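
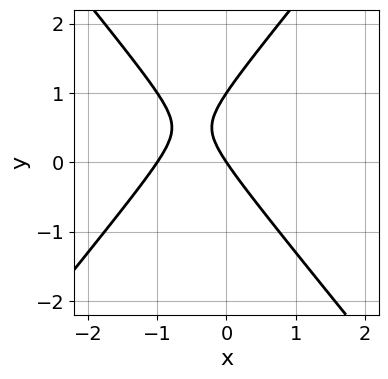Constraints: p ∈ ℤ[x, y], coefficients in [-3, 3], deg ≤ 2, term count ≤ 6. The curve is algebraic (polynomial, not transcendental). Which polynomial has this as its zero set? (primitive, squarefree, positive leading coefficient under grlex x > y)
First, degree: the shape is more complex than any degree-1 curve, so deg p = 2.
Next, from the visible intercepts: the y-axis gridline crossings are at y ∈ {0, 1}; among the integer gridlines, it crosses the x-axis at x ∈ {-1, 0}.
Finally, assembling these constraints gives the stated polynomial.

3*x^2 - 2*y^2 + 3*x + 2*y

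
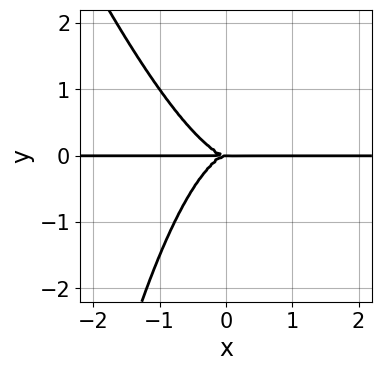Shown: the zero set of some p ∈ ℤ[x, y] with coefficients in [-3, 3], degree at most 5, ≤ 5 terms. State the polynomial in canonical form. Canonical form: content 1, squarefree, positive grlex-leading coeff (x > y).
3*x^3*y + x^2*y^2 + 2*y^3

(a) Degree: a generic line meets the curve in up to 4 points, so deg p = 4.
(b) Observable constraints: the visible x-axis segment lies entirely on the curve; it meets the y-axis at y = 0 (among the integer gridlines).
(c) Solving for integer coefficients yields p as stated.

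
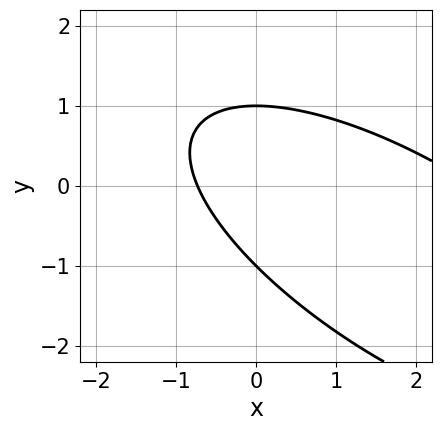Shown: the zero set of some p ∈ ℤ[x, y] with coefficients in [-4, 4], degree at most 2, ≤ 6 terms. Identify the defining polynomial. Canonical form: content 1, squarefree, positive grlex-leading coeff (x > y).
1. deg p = 2. The shape is more complex than any degree-1 curve.
2. Reading off the gridlines: among the integer gridlines, it crosses the y-axis at y ∈ {-1, 1}.
3. These observations pin down the coefficients.

x^2 + 2*x*y + 2*y^2 - 2*x - 2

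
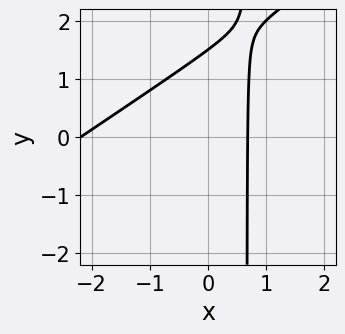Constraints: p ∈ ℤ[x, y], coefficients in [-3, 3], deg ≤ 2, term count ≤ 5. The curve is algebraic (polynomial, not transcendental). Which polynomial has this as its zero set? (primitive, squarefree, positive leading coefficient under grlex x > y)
(a) deg p = 2. A generic line meets the curve in up to 2 points.
(b) Solving for integer coefficients yields p as stated.

2*x^2 - 3*x*y + 3*x + 2*y - 3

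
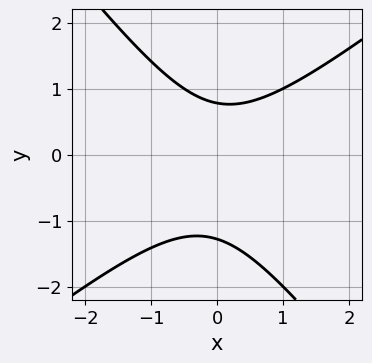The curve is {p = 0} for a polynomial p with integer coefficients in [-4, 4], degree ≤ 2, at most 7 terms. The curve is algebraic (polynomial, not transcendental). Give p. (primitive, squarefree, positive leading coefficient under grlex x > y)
(a) Degree: a generic line meets the curve in up to 2 points, so deg p = 2.
(b) Checking where it meets the axes: it misses every integer gridline on the x-axis.
(c) Assembling these constraints gives the stated polynomial.

2*x^2 - x*y - 2*y^2 - y + 2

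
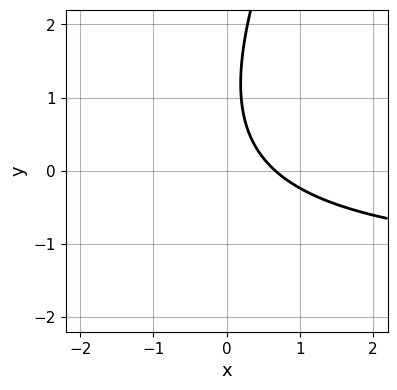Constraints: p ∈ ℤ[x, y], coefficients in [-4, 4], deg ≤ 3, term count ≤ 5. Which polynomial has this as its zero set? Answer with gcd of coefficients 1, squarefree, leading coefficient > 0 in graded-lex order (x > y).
(a) Degree: the shape is more complex than any degree-1 curve, so deg p = 2.
(b) From the visible intercepts: no y-intercept at any integer in the box.
(c) Assembling these constraints gives the stated polynomial.

2*x*y - y^2 + 3*x + 2*y - 2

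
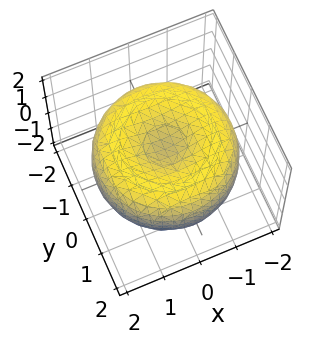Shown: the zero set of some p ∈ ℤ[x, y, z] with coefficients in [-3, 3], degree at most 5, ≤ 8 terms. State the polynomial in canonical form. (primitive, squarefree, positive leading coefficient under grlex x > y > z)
Degree: no degree-3 surface has this shape, so deg p = 4.
By symmetry, the z-axis is an axis of rotation, so x and y enter only as x² + y².
Observable constraints: a circular section at z = 1 has radius exactly 1.
Putting this together gives p.

x^4 + 2*x^2*y^2 + y^4 - 3*x^2 - 3*y^2 + 3*z^2 - 1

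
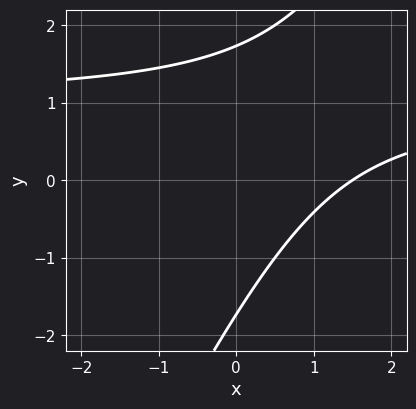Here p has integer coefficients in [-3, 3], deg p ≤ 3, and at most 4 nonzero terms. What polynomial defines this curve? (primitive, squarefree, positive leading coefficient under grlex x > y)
The degree is 2 — the shape is more complex than any degree-1 curve.
Matching integer coefficients to the picture gives p.

2*x*y - y^2 - 2*x + 3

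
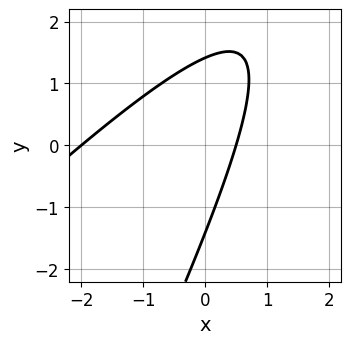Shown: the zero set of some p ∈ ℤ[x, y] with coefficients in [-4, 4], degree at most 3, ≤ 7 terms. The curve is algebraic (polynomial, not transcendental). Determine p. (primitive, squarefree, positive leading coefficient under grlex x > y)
(a) deg p = 2. No degree-1 curve has this shape.
(b) From the visible intercepts: it meets the x-axis at x = -2 (among the integer gridlines).
(c) Matching integer coefficients to the picture gives p.

2*x^2 - 3*x*y + y^2 + 3*x - 2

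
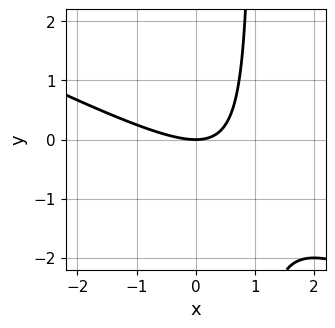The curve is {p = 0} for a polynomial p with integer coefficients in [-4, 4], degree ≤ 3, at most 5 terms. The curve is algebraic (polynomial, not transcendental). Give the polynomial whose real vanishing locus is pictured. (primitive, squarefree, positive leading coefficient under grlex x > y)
First, the degree is 2 — a generic line meets the curve in up to 2 points.
Next, against the integer gridlines: one x-axis crossing is at x = 0; one y-axis crossing is at y = 0.
Finally, the integer polynomial consistent with all of this is the stated p.

x^2 + 2*x*y - 2*y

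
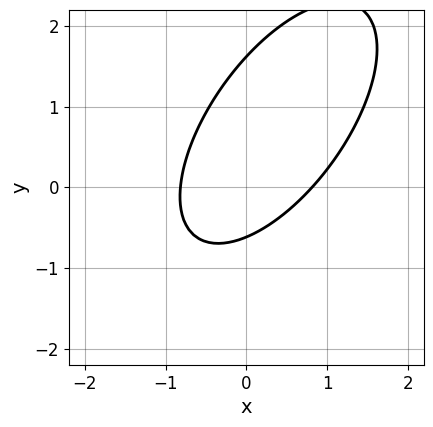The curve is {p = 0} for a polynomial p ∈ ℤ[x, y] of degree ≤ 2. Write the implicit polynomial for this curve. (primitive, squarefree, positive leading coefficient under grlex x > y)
Degree: the shape is more complex than any degree-1 curve, so deg p = 2.
Matching integer coefficients to the picture gives p.

3*x^2 - 3*x*y + 2*y^2 - 2*y - 2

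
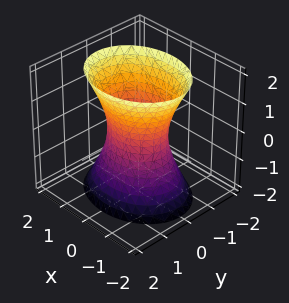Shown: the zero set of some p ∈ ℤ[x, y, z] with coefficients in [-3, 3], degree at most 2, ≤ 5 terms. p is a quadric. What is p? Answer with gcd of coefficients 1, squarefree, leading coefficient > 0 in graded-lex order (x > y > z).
2*x^2 + 3*y^2 - z^2 - 2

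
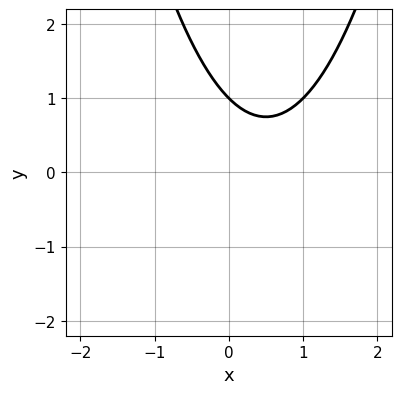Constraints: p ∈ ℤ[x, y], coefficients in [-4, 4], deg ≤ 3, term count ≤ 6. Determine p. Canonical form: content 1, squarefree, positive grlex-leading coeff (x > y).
First, the degree is 2 — the shape is more complex than any degree-1 curve.
Then, checking where it meets the axes: it crosses the y-axis at the gridline y = 1; it misses every integer gridline on the x-axis.
Finally, the integer polynomial consistent with all of this is the stated p.

x^2 - x - y + 1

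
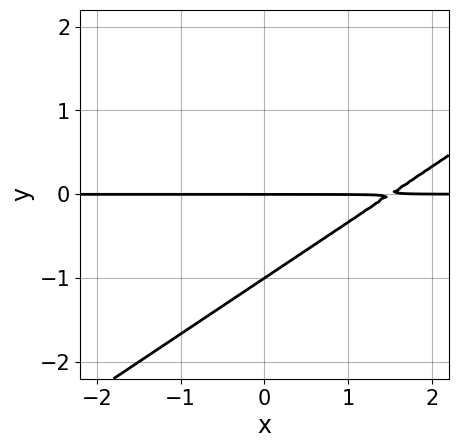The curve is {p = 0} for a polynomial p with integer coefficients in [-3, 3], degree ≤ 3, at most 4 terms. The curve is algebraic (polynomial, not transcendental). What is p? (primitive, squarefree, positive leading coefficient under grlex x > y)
2*x*y - 3*y^2 - 3*y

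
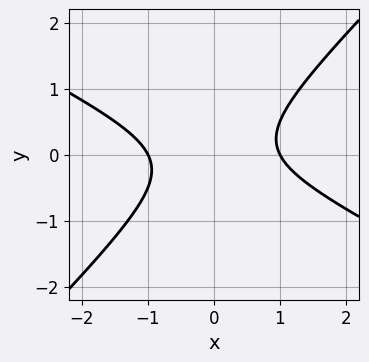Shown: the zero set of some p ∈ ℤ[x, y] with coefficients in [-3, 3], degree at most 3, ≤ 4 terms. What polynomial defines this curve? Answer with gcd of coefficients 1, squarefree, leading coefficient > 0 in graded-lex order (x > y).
x^2 + x*y - 2*y^2 - 1

deg p = 2. The shape is more complex than any degree-1 curve.
From the visible intercepts: among the integer gridlines, it crosses the x-axis at x ∈ {-1, 1}; the curve avoids every integer y-axis point in the box.
Fitting integer coefficients to these (and the overall shape) gives p.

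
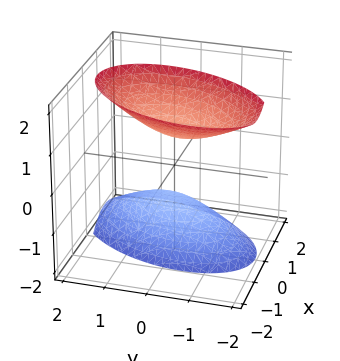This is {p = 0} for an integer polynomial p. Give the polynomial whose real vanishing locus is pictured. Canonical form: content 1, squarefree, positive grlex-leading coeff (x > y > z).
The picture has 2 separate pieces. They look like related sheets of one shape, so recover p as a whole.
deg p = 2. A generic line meets the surface in up to 2 points.
Against the integer gridlines: it misses every integer gridline on the x-axis; it misses every integer gridline on the y-axis; among the integer gridlines, it crosses the z-axis at z ∈ {-1, 1}.
Solving for integer coefficients yields p as stated.

2*x^2 - x*y + x*z + y^2 - z^2 + 1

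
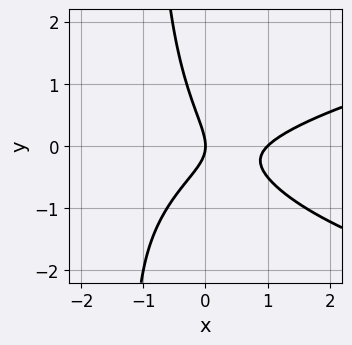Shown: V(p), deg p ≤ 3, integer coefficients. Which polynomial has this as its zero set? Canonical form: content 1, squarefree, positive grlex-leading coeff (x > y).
First, degree: the shape is more complex than any degree-2 curve, so deg p = 3.
Next, against the integer gridlines: one y-axis crossing is at y = 0; among the integer gridlines, it crosses the x-axis at x ∈ {0, 1}.
Finally, assembling these constraints gives the stated polynomial.

x*y^2 - x^2 + x*y + y^2 + x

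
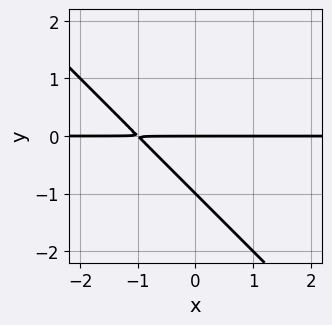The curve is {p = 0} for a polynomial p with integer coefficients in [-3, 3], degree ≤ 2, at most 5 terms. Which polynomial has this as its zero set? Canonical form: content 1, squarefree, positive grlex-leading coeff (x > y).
x*y + y^2 + y

1. Degree: the shape is more complex than any degree-1 curve, so deg p = 2.
2. Observable constraints: every point of the x-axis in the box is on the curve; among the integer gridlines, it crosses the y-axis at y ∈ {-1, 0}.
3. Fitting integer coefficients to these (and the overall shape) gives p.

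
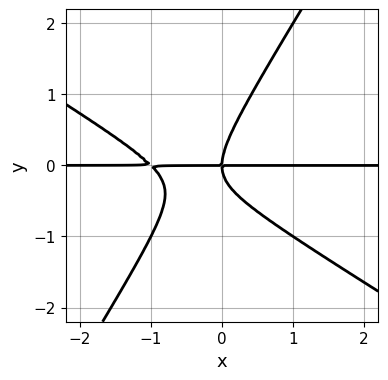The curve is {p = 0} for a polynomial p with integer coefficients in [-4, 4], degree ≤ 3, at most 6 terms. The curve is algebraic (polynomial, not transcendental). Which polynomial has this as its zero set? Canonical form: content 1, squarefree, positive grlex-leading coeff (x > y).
1. Degree: no degree-2 curve has this shape, so deg p = 3.
2. Observable constraints: it meets the y-axis at y = 0 (among the integer gridlines); the visible x-axis segment lies entirely on the curve.
3. Together with the visible shape, these determine p as stated.

x^2*y + x*y^2 - y^3 + x*y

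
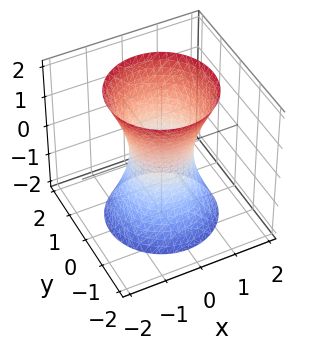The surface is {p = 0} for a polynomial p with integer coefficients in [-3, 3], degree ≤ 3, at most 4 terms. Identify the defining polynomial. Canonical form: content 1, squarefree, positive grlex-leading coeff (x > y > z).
deg p = 2. A generic line meets the surface in up to 2 points.
Symmetry: the z-axis is an axis of rotation, so x and y enter only as x² + y².
From the visible intercepts: the surface avoids every integer z-axis point in the box; a circular section at z = 0 has radius between 0 and 1.
Matching integer coefficients to the picture gives p.

3*x^2 + 3*y^2 - z^2 - 2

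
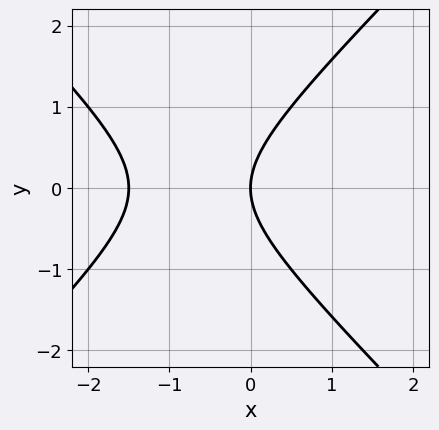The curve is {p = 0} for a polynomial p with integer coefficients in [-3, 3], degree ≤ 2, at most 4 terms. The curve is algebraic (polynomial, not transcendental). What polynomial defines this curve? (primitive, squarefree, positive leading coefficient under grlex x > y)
2*x^2 - 2*y^2 + 3*x

(a) The degree is 2 — the shape is more complex than any degree-1 curve.
(b) Symmetries: mirror symmetry y ↦ −y ⇒ only even powers of y.
(c) From the axis intercepts and sections: it meets the y-axis at y = 0 (among the integer gridlines); it crosses the x-axis at the gridline x = 0.
(d) Matching integer coefficients to the picture gives p.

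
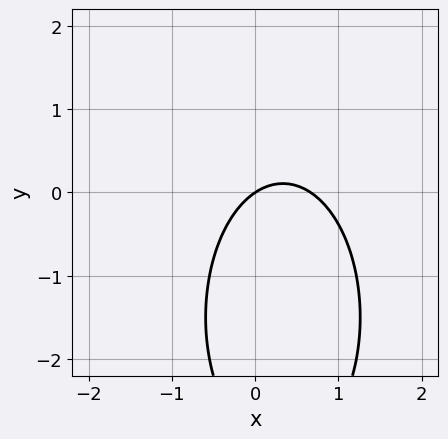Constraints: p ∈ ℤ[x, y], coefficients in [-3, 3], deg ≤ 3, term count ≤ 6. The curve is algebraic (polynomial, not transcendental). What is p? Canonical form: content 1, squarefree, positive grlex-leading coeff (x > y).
(a) Degree: no degree-1 curve has this shape, so deg p = 2.
(b) From the axis intercepts and sections: one x-axis crossing is at x = 0; it meets the y-axis at y = 0 (among the integer gridlines).
(c) Fitting integer coefficients to these (and the overall shape) gives p.

3*x^2 + y^2 - 2*x + 3*y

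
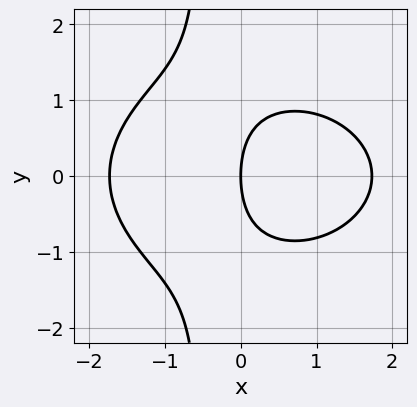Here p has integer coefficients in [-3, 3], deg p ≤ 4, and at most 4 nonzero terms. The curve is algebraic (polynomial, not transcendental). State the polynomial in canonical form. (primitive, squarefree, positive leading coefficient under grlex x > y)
First, deg p = 3. A generic line meets the curve in up to 3 points.
Then, symmetries: it's symmetric under y → −y, forcing even powers of y.
Next, observable constraints: it crosses the x-axis at the gridline x = 0; it crosses the y-axis at the gridline y = 0.
Finally, these observations pin down the coefficients.

x^3 + 2*x*y^2 + y^2 - 3*x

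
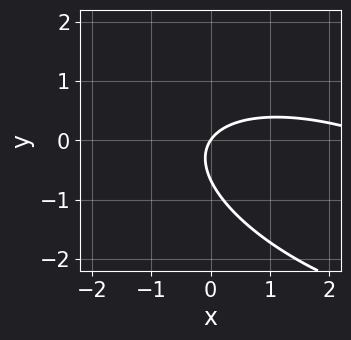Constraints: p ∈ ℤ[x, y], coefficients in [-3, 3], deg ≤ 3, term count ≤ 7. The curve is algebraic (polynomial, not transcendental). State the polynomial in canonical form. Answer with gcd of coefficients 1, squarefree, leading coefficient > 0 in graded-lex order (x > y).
x^2 + 2*x*y + 3*y^2 - 3*x + 2*y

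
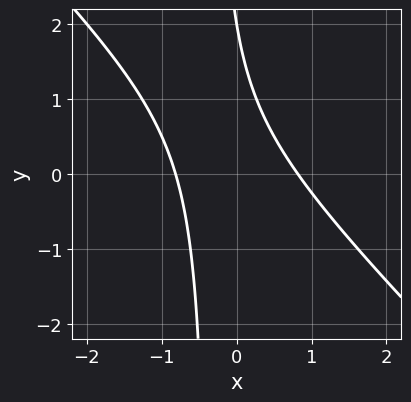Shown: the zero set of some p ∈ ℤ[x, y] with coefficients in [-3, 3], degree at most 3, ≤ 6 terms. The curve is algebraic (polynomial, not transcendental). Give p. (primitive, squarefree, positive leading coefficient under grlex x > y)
1. Degree: no degree-1 curve has this shape, so deg p = 2.
2. Against the integer gridlines: one y-axis crossing is at y = 2.
3. Fitting integer coefficients to these (and the overall shape) gives p.

3*x^2 + 3*x*y + y - 2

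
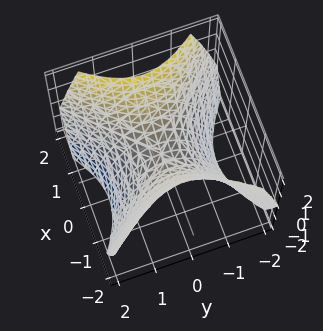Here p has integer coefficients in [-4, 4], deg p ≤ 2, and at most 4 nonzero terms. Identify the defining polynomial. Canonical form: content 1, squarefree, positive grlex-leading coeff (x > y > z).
x^2 - y^2 - z

First, degree: a saddle surface; a quadric, so deg p = 2.
Next, symmetries: the y ↦ −y reflection is a symmetry, so y appears only in even powers; it's symmetric under x → −x, forcing even powers of x.
Next, against the integer gridlines: it crosses the z-axis at the gridline z = 0; it meets the x-axis at x = 0 (among the integer gridlines); one y-axis crossing is at y = 0.
Finally, putting this together gives p.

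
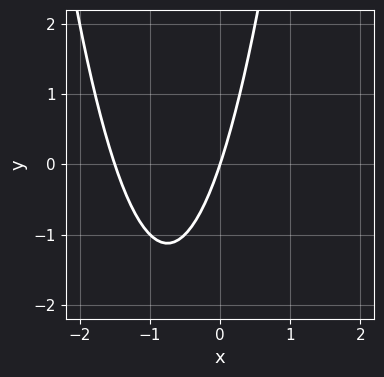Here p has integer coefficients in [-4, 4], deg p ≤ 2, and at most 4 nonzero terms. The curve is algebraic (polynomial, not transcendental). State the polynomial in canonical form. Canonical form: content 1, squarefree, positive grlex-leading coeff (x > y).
deg p = 2.
Reading off the gridlines: it meets the y-axis at y = 0 (among the integer gridlines); it crosses the x-axis at the gridline x = 0.
Solving for integer coefficients yields p as stated.

2*x^2 + 3*x - y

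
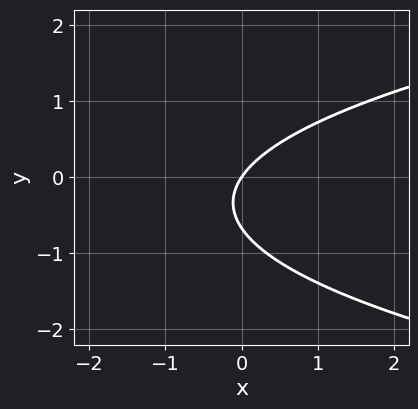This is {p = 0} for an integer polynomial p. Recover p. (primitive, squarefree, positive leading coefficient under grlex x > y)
deg p = 2. A generic line meets the curve in up to 2 points.
Reading off the gridlines: it crosses the x-axis at the gridline x = 0; one y-axis crossing is at y = 0.
Assembling these constraints gives the stated polynomial.

3*y^2 - 3*x + 2*y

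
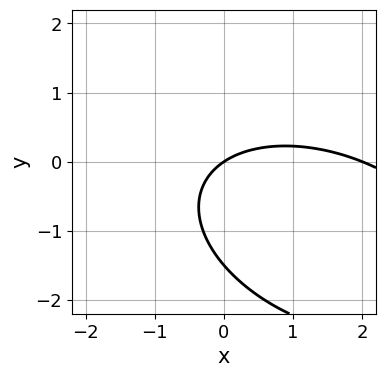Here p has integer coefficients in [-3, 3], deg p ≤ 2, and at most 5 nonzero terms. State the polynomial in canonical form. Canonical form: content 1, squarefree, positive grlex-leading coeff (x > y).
x^2 + x*y + 2*y^2 - 2*x + 3*y

Degree: no degree-1 curve has this shape, so deg p = 2.
Against the integer gridlines: it meets the y-axis at y = 0 (among the integer gridlines); the x-axis gridline crossings are at x ∈ {0, 2}.
These observations pin down the coefficients.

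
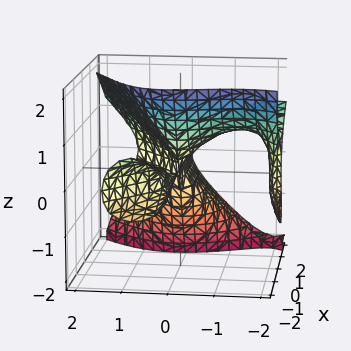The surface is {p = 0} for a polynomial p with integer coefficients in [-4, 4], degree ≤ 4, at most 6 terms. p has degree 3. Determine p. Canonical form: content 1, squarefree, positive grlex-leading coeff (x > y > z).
(a) There are 2 components. Treating them together as one polynomial.
(b) Degree: the shape is more complex than any degree-2 surface, so deg p = 3.
(c) Observable constraints: the y-axis gridline crossings are at y ∈ {-2, 0}; it crosses the z-axis at the gridline z = 0.
(d) Putting this together gives p. Check: (2, 0, 0) on the x-axis lies on the surface, and p(2, 0, 0) = 0. ✓

x^2*y + 2*x*z^2 - y^3 + z^3 - 2*y^2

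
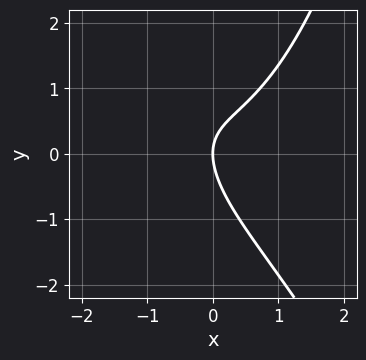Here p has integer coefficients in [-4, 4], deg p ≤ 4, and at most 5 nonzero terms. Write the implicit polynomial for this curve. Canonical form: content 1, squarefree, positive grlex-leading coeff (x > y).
2*x^3 + x^2*y - 2*x*y - 2*y^2 + 3*x

(a) deg p = 3. No degree-2 curve has this shape.
(b) Observable constraints: it crosses the y-axis at the gridline y = 0; it crosses the x-axis at the gridline x = 0.
(c) Together with the visible shape, these determine p as stated.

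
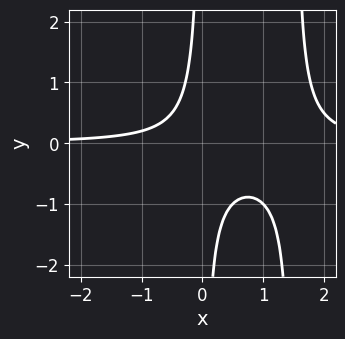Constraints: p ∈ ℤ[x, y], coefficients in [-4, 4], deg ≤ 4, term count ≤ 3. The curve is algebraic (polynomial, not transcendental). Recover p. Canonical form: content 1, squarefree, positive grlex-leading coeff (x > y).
2*x^2*y - 3*x*y - 1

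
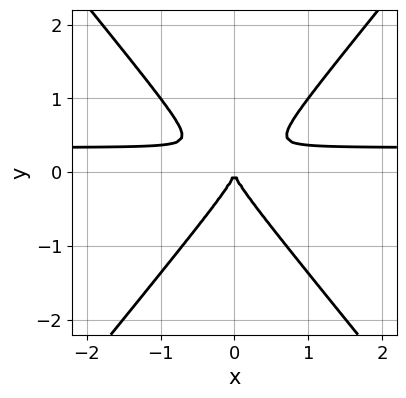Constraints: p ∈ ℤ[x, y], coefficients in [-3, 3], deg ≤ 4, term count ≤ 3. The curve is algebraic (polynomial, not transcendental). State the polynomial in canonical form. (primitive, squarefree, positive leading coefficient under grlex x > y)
3*x^2*y - 2*y^3 - x^2

First, deg p = 3. A generic line meets the curve in up to 3 points.
Then, symmetries: mirror symmetry x ↦ −x ⇒ only even powers of x.
Then, from the visible intercepts: one y-axis crossing is at y = 0; it crosses the x-axis at the gridline x = 0.
Finally, fitting integer coefficients to these (and the overall shape) gives p.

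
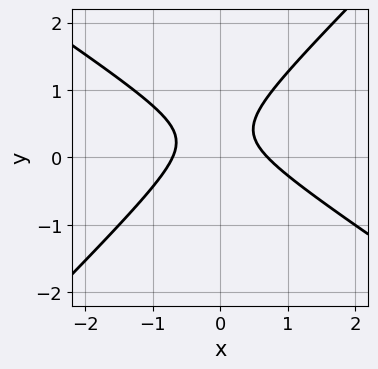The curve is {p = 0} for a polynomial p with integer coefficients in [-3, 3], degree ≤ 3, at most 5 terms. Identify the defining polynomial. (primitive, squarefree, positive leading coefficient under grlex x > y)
(a) deg p = 2. A generic line meets the curve in up to 2 points.
(b) Checking where it meets the axes: the curve avoids every integer y-axis point in the box.
(c) Fitting integer coefficients to these (and the overall shape) gives p.

2*x^2 + x*y - 3*y^2 + 2*y - 1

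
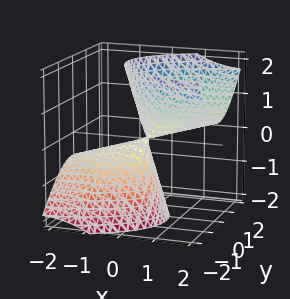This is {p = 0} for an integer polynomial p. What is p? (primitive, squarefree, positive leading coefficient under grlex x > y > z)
First, degree: no degree-1 surface has this shape, so deg p = 2.
Then, against the integer gridlines: it crosses the y-axis at the gridline y = 0; it crosses the x-axis at the gridline x = 0; it meets the z-axis at z = 0 (among the integer gridlines).
Finally, solving for integer coefficients yields p as stated.

x^2 - 3*x*z + 3*y^2 - y*z - z^2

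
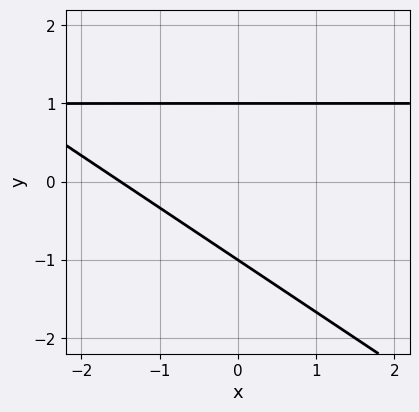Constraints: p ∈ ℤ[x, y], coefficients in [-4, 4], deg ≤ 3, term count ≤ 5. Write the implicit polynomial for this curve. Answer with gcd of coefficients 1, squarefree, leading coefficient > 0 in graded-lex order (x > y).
First, deg p = 2. No degree-1 curve has this shape.
Then, from the axis intercepts and sections: among the integer gridlines, it crosses the y-axis at y ∈ {-1, 1}.
Finally, solving for integer coefficients yields p as stated.

2*x*y + 3*y^2 - 2*x - 3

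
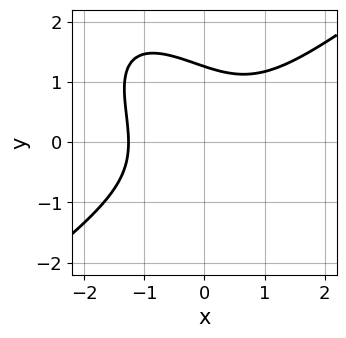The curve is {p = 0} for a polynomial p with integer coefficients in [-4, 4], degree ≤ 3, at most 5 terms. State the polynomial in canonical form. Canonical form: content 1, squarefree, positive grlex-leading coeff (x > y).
x^3 - x*y^2 - y^3 + 2

Degree: the shape is more complex than any degree-2 curve, so deg p = 3.
Matching integer coefficients to the picture gives p.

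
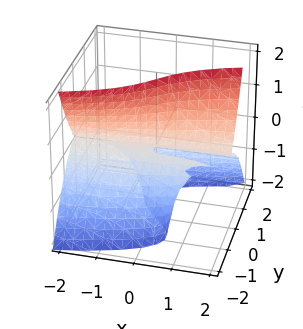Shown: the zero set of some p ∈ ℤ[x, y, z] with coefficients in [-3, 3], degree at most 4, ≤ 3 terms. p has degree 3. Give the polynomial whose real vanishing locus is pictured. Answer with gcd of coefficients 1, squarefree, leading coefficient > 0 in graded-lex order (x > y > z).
(a) Degree: a generic line meets the surface in up to 3 points, so deg p = 3.
(b) Checking where it meets the axes: the visible x-axis segment lies entirely on the surface; it meets the y-axis at y = 0 (among the integer gridlines); the visible z-axis segment lies entirely on the surface.
(c) Together with the visible shape, these determine p as stated.

x*z^2 - 2*y^3 - 2*y*z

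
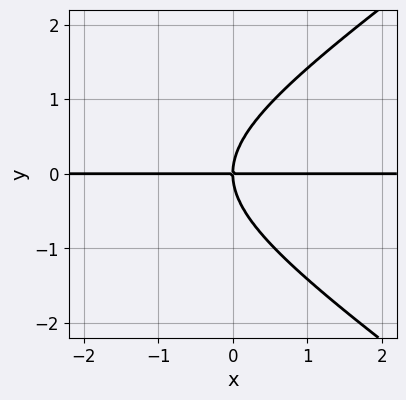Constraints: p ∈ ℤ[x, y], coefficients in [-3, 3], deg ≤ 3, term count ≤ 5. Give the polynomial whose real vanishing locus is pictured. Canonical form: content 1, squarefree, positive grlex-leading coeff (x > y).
x^2*y - 2*y^3 + 3*x*y

First, degree: no degree-2 curve has this shape, so deg p = 3.
Then, reading off the gridlines: one y-axis crossing is at y = 0; the visible x-axis segment lies entirely on the curve.
Finally, putting this together gives p.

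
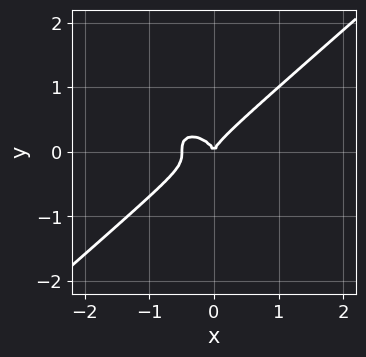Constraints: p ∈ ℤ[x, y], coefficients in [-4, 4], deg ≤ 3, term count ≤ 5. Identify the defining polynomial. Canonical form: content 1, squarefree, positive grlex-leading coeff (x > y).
2*x^3 - 3*y^3 + x^2

First, deg p = 3. No degree-2 curve has this shape.
Then, against the integer gridlines: it meets the y-axis at y = 0 (among the integer gridlines); one x-axis crossing is at x = 0.
Finally, these observations pin down the coefficients.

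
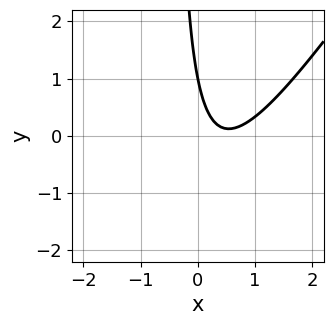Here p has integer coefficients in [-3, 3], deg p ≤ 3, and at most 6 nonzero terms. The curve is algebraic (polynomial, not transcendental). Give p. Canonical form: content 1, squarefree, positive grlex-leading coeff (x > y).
3*x^2 - 2*x*y - 3*x - y + 1

(a) The degree is 2 — a generic line meets the curve in up to 2 points.
(b) From the visible intercepts: it crosses the y-axis at the gridline y = 1; no x-intercept at any integer in the box.
(c) The integer polynomial consistent with all of this is the stated p.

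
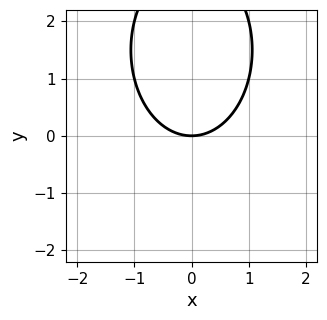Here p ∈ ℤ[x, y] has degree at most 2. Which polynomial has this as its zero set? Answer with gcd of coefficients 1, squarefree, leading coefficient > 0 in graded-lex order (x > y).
2*x^2 + y^2 - 3*y

The degree is 2 — no degree-1 curve has this shape.
Symmetries: the x ↦ −x reflection is a symmetry, so x appears only in even powers.
Observable constraints: it crosses the x-axis at the gridline x = 0; it meets the y-axis at y = 0 (among the integer gridlines).
Together with the visible shape, these determine p as stated.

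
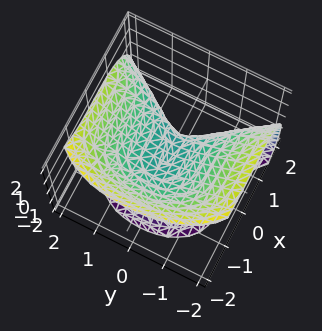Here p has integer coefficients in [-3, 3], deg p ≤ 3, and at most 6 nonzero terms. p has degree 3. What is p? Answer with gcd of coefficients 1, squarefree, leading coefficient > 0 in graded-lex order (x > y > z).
The degree is 3 — the shape is more complex than any degree-2 surface.
Reading off the gridlines: one y-axis crossing is at y = 0; among the integer gridlines, it crosses the z-axis at z ∈ {-1, 0}; one x-axis crossing is at x = 0.
Together with the visible shape, these determine p as stated.

2*x^3 - 3*y^2 + 3*z^2 + 3*z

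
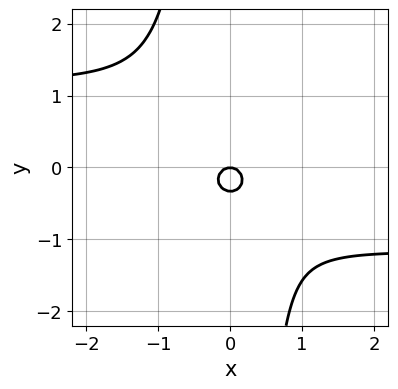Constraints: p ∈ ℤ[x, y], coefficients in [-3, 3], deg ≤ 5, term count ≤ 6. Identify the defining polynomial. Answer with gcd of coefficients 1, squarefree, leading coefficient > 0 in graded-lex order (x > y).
The degree is 4 — the shape is more complex than any degree-3 curve.
Observable constraints: one x-axis crossing is at x = 0; one y-axis crossing is at y = 0.
Putting this together gives p.

2*x^2*y^2 - x*y^3 - 3*x^2 - 3*y^2 - y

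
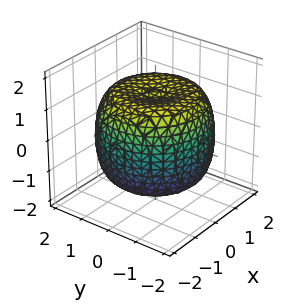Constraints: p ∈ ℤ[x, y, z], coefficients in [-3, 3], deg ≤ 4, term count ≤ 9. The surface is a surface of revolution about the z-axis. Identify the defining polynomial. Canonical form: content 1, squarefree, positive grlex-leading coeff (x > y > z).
1. Degree: a generic line meets the surface in up to 4 points, so deg p = 4.
2. Symmetries: every cross-section ⟂ z is a circle, so x, y appear only via x² + y².
3. From the visible intercepts: a circular section at z = 1 has radius between 1 and 2.
4. Together with the visible shape, these determine p as stated.

x^4 + 2*x^2*y^2 + y^4 - 2*x^2 - 2*y^2 + 2*z^2 - 3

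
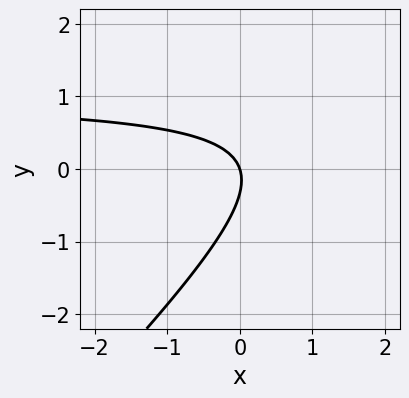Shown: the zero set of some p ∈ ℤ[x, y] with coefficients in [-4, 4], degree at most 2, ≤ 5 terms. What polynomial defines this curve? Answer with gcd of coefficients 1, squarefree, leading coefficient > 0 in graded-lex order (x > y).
Degree: the shape is more complex than any degree-1 curve, so deg p = 2.
Against the integer gridlines: it meets the x-axis at x = 0 (among the integer gridlines); it crosses the y-axis at the gridline y = 0.
These observations pin down the coefficients.

3*x*y - 3*y^2 - 3*x - y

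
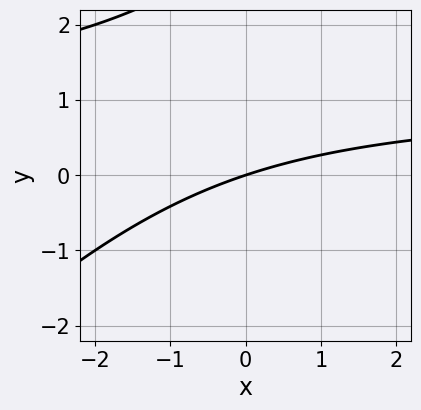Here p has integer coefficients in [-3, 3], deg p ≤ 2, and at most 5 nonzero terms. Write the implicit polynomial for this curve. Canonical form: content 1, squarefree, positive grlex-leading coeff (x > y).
(a) The degree is 2 — no degree-1 curve has this shape.
(b) From the axis intercepts and sections: it crosses the x-axis at the gridline x = 0; it crosses the y-axis at the gridline y = 0.
(c) Putting this together gives p.

x*y - y^2 - x + 3*y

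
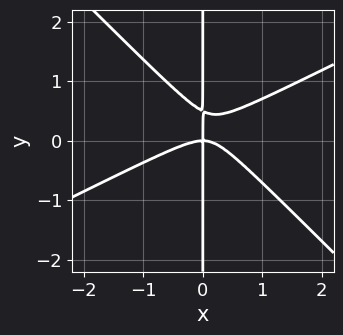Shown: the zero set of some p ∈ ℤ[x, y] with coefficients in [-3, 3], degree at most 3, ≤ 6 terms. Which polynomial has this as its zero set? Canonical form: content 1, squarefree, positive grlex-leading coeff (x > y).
x^3 - x^2*y - 2*x*y^2 + x*y

1. The degree is 3 — a generic line meets the curve in up to 3 points.
2. Reading off the gridlines: the visible y-axis segment lies entirely on the curve; it crosses the x-axis at the gridline x = 0.
3. Fitting integer coefficients to these (and the overall shape) gives p.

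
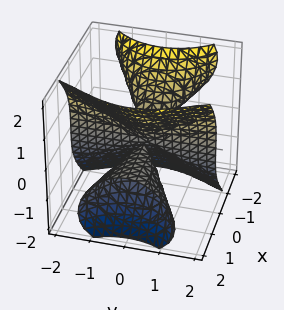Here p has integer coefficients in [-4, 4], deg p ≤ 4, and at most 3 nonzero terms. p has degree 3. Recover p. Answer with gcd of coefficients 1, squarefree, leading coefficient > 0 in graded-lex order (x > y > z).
3*x^2*z + 3*x*y^2 - 2*z^3

The picture has 2 separate pieces. They look like related sheets of one shape, so recover p as a whole.
The degree is 3 — a generic line meets the surface in up to 3 points.
Against the integer gridlines: one z-axis crossing is at z = 0; every point of the y-axis in the box is on the surface; every point of the x-axis in the box is on the surface.
These observations pin down the coefficients.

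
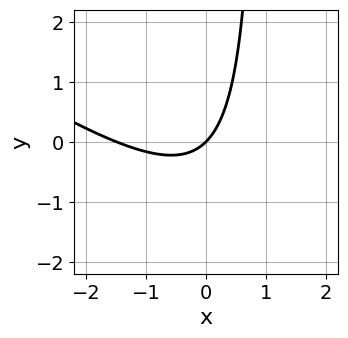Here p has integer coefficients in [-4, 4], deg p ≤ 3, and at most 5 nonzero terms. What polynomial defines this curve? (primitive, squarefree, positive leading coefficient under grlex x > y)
2*x^2 + 3*x*y + 3*x - 3*y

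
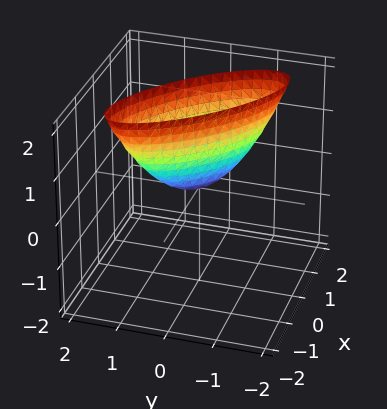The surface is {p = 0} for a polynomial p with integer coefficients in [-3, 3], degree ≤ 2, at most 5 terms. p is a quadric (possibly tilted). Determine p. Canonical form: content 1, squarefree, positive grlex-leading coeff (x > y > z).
2*x^2 + 3*x*y + 2*y^2 - z

The degree is 2 — a generic line meets the surface in up to 2 points.
From the axis intercepts and sections: one x-axis crossing is at x = 0; it meets the z-axis at z = 0 (among the integer gridlines).
Fitting integer coefficients to these (and the overall shape) gives p.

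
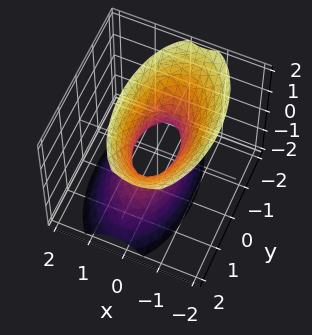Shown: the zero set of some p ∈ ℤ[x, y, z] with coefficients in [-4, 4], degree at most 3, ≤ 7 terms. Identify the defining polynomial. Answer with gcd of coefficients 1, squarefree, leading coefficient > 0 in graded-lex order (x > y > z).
3*x^2 + x*z + y^2 - z^2 - 1

The degree is 2 — a generic line meets the surface in up to 2 points.
Reading off the gridlines: it misses every integer gridline on the z-axis; among the integer gridlines, it crosses the y-axis at y ∈ {-1, 1}.
Putting this together gives p.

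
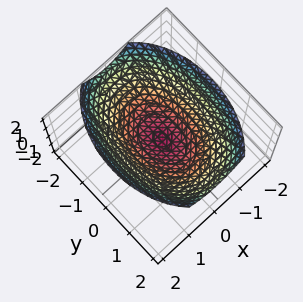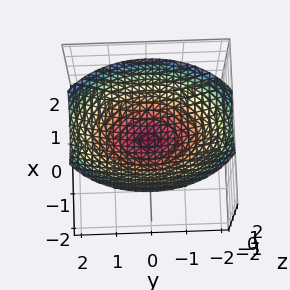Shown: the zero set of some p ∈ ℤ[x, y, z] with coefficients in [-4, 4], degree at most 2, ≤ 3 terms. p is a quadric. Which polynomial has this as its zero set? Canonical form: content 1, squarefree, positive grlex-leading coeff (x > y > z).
2*x^2 + y^2 - 3*z

(a) Degree: a single bowl opening along one axis; a quadric, so deg p = 2.
(b) Symmetries: mirror symmetry y ↦ −y ⇒ only even powers of y; mirror symmetry x ↦ −x ⇒ only even powers of x.
(c) Against the integer gridlines: it crosses the y-axis at the gridline y = 0; one x-axis crossing is at x = 0.
(d) Fitting integer coefficients to these (and the overall shape) gives p.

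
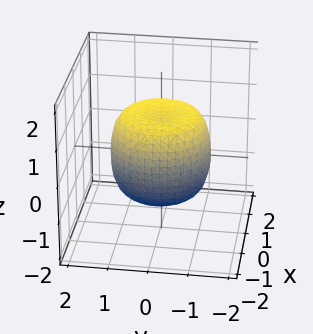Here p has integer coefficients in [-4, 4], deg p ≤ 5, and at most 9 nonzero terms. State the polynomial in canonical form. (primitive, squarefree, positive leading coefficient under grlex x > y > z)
x^4 + 2*x^2*y^2 + y^4 - x^2 - y^2 + z^2 - 1

First, deg p = 4.
Then, symmetries: rotational symmetry about the z-axis ⇒ p depends on x, y only through x² + y².
Then, from the visible intercepts: among the integer gridlines, it crosses the z-axis at z ∈ {-1, 1}; a circular section at z = 1 has radius exactly 1.
Finally, putting this together gives p.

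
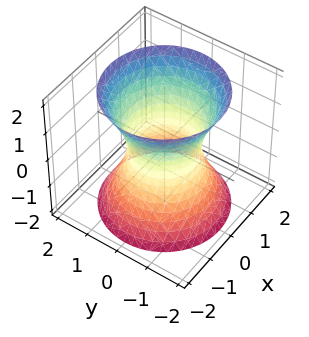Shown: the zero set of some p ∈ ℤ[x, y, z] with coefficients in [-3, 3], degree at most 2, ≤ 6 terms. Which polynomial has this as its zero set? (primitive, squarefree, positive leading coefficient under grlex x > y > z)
First, deg p = 2. No degree-1 surface has this shape.
Then, symmetry: every cross-section ⟂ z is a circle, so x, y appear only via x² + y².
Next, from the visible intercepts: the y-axis gridline crossings are at y ∈ {-1, 1}; among the integer gridlines, it crosses the x-axis at x ∈ {-1, 1}.
Finally, solving for integer coefficients yields p as stated.

2*x^2 + 2*y^2 - z^2 - 2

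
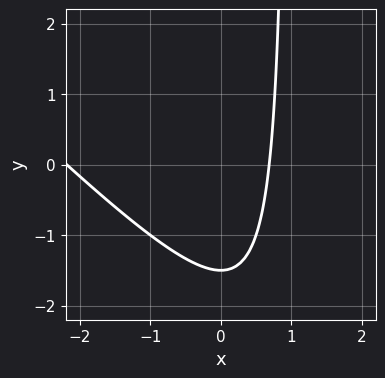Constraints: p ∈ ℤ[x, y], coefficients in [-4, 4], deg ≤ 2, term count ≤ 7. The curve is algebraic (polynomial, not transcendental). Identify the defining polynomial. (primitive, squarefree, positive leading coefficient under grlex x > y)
2*x^2 + 2*x*y + 3*x - 2*y - 3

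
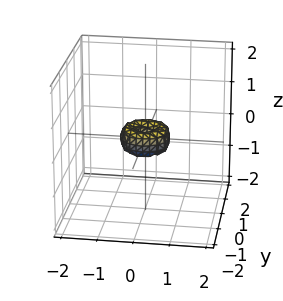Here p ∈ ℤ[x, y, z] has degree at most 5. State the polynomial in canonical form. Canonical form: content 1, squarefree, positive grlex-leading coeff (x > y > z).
2*x^4 + 4*x^2*y^2 + 2*y^4 - x^2 - y^2 + z^2

First, degree: the shape is more complex than any degree-3 surface, so deg p = 4.
Then, symmetries: the surface is invariant under rotation about z: p = q(x² + y², z).
Then, from the axis intercepts and sections: one x-axis crossing is at x = 0; a circular section at z = 0 has radius between 0 and 1; it meets the z-axis at z = 0 (among the integer gridlines); one y-axis crossing is at y = 0.
Finally, matching integer coefficients to the picture gives p.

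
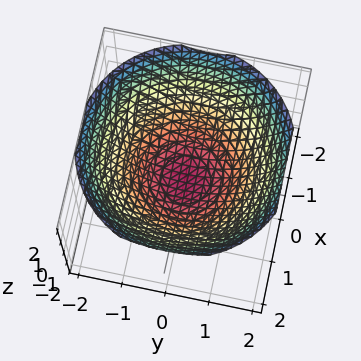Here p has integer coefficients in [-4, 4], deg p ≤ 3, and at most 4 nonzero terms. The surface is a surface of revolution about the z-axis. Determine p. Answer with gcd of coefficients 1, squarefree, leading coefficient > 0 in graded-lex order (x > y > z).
x^2 + y^2 - 2*z - 1

1. Degree: no degree-1 surface has this shape, so deg p = 2.
2. Symmetries: every cross-section ⟂ z is a circle, so x, y appear only via x² + y².
3. Checking where it meets the axes: among the integer gridlines, it crosses the y-axis at y ∈ {-1, 1}; the x-axis gridline crossings are at x ∈ {-1, 1}; a circular section at z = 1 has radius between 1 and 2.
4. Putting this together gives p.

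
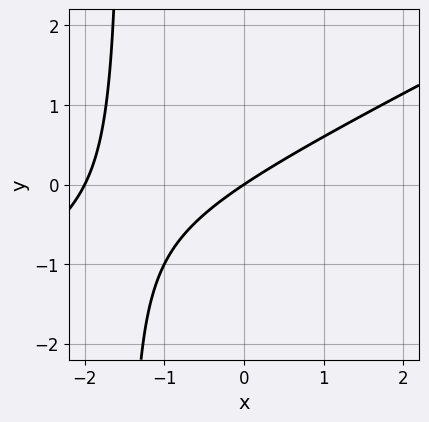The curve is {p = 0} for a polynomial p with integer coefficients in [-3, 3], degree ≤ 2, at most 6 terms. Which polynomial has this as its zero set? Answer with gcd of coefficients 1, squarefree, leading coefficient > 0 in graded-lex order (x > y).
First, deg p = 2.
Then, observable constraints: it meets the y-axis at y = 0 (among the integer gridlines); among the integer gridlines, it crosses the x-axis at x ∈ {-2, 0}.
Finally, the integer polynomial consistent with all of this is the stated p.

x^2 - 2*x*y + 2*x - 3*y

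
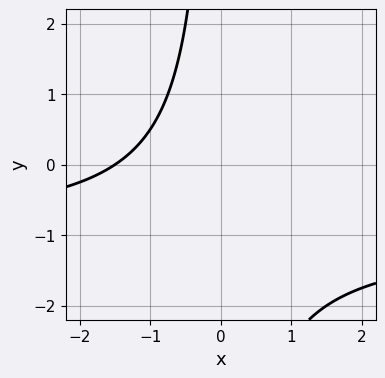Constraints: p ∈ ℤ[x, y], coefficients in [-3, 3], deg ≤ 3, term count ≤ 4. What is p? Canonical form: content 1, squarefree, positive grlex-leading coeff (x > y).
First, deg p = 2. The shape is more complex than any degree-1 curve.
Then, from the axis intercepts and sections: no y-intercept at any integer in the box.
Finally, solving for integer coefficients yields p as stated.

2*x*y + 2*x + 3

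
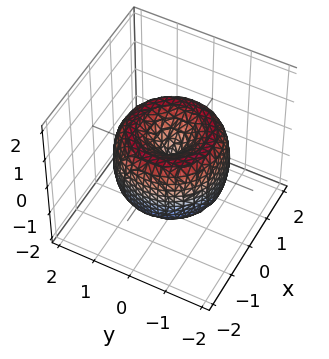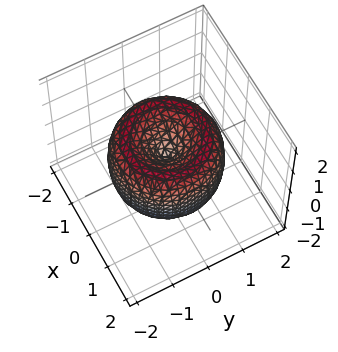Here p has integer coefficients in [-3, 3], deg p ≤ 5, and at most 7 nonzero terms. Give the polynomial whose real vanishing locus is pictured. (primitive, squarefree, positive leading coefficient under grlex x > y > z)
x^4 + 2*x^2*y^2 + y^4 - 2*x^2 - 2*y^2 + z^2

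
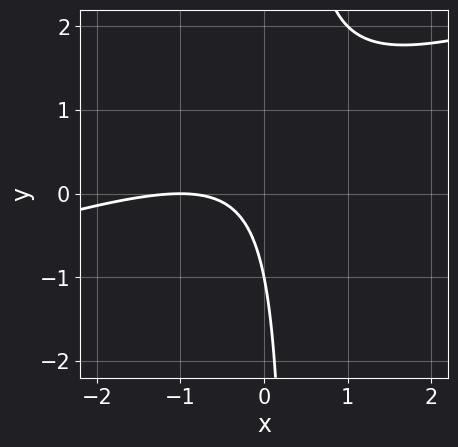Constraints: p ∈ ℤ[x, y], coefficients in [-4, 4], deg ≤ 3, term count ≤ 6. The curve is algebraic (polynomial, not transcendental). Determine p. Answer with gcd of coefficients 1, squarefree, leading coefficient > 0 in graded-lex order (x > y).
1. The degree is 2 — no degree-1 curve has this shape.
2. Reading off the gridlines: one y-axis crossing is at y = -1; it crosses the x-axis at the gridline x = -1.
3. Together with the visible shape, these determine p as stated.

x^2 - 3*x*y + 2*x + y + 1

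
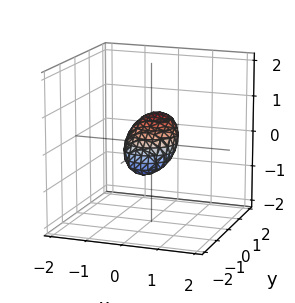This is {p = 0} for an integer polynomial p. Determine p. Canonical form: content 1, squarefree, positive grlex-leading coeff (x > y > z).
2*x^2 + 2*y^2 - 3*y*z + 3*z^2 - 1

First, degree: a generic line meets the surface in up to 2 points, so deg p = 2.
Finally, putting this together gives p.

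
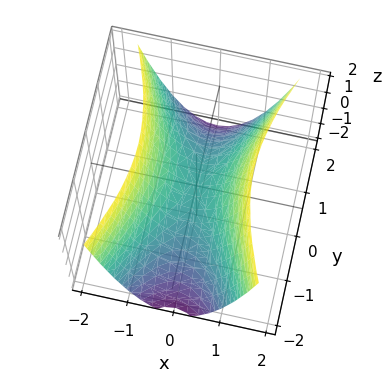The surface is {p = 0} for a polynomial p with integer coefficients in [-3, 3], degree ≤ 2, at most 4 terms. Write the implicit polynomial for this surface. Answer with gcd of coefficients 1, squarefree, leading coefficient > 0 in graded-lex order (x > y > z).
3*x^2 - y^2 - 2*z

The degree is 2 — a saddle surface; a quadric.
Symmetries: it's symmetric under x → −x, forcing even powers of x; it's symmetric under y → −y, forcing even powers of y.
Reading off the gridlines: one z-axis crossing is at z = 0; it meets the x-axis at x = 0 (among the integer gridlines); it meets the y-axis at y = 0 (among the integer gridlines).
Assembling these constraints gives the stated polynomial.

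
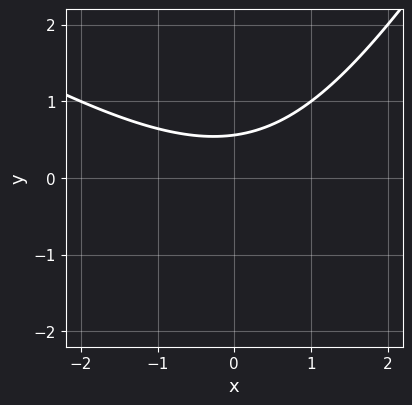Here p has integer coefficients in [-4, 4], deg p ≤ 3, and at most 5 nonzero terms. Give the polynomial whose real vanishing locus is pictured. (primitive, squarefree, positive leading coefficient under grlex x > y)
x^2 + x*y - y^2 - 3*y + 2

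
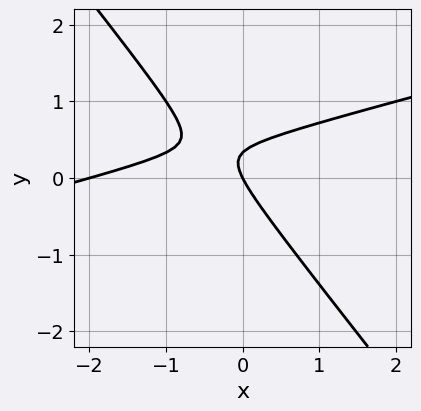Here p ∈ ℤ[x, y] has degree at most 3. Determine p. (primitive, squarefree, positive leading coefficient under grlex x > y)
x^2 - 3*x*y - 3*y^2 + 2*x + y

The degree is 2 — the shape is more complex than any degree-1 curve.
Observable constraints: the x-axis gridline crossings are at x ∈ {-2, 0}; one y-axis crossing is at y = 0.
Fitting integer coefficients to these (and the overall shape) gives p.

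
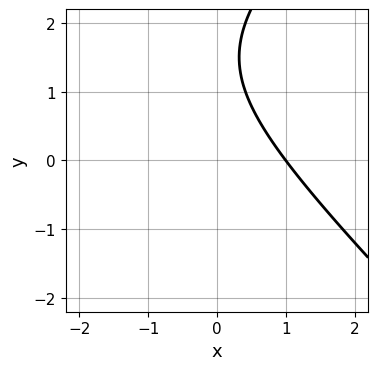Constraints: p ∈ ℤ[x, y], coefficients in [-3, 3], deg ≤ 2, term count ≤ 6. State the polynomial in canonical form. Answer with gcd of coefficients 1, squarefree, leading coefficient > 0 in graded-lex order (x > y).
x^2 - y^2 + 2*x + 3*y - 3

1. The degree is 2 — a generic line meets the curve in up to 2 points.
2. From the visible intercepts: it crosses the x-axis at the gridline x = 1; no y-intercept at any integer in the box.
3. Assembling these constraints gives the stated polynomial.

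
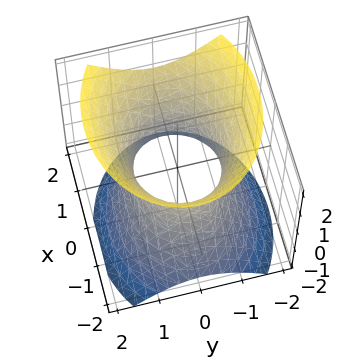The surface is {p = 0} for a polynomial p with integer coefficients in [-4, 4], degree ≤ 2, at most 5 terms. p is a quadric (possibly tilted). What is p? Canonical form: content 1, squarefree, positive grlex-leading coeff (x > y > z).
2*x^2 - x*z + 3*y^2 - 2*z^2 - 3

First, deg p = 2.
Then, checking where it meets the axes: among the integer gridlines, it crosses the y-axis at y ∈ {-1, 1}; the surface avoids every integer z-axis point in the box.
Finally, the integer polynomial consistent with all of this is the stated p.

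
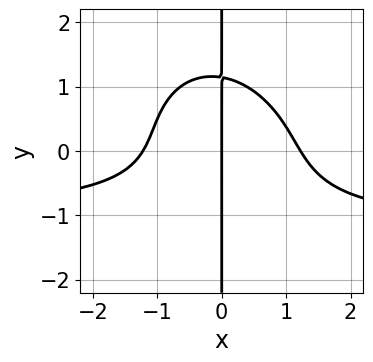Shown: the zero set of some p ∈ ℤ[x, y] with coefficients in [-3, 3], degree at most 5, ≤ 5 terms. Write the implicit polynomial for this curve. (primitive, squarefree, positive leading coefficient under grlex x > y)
Degree: the shape is more complex than any degree-3 curve, so deg p = 4.
Reading off the gridlines: it meets the x-axis at x = 0 (among the integer gridlines); every point of the y-axis in the box is on the curve.
Together with the visible shape, these determine p as stated.

2*x^3*y + x^2*y^2 + 2*x*y^3 + 2*x^3 - 3*x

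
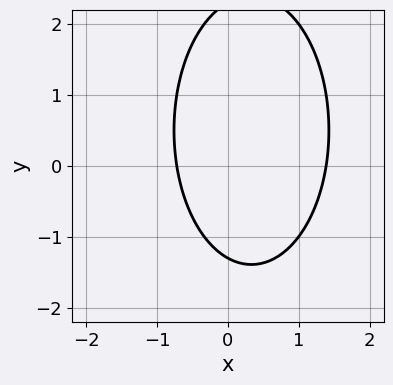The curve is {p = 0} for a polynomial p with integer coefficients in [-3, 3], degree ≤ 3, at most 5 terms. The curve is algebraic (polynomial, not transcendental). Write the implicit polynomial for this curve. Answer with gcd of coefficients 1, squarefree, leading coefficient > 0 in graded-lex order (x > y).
3*x^2 + y^2 - 2*x - y - 3

First, the degree is 2 — no degree-1 curve has this shape.
Finally, the integer polynomial consistent with all of this is the stated p.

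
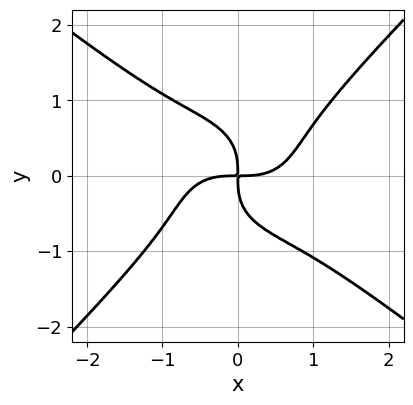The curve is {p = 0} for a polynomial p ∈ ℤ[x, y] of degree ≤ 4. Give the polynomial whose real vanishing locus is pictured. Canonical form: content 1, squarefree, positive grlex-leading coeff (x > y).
Degree: the shape is more complex than any degree-3 curve, so deg p = 4.
Reading off the gridlines: it meets the x-axis at x = 0 (among the integer gridlines); one y-axis crossing is at y = 0.
Together with the visible shape, these determine p as stated.

2*x^4 + x^3*y - 3*y^4 - 3*x*y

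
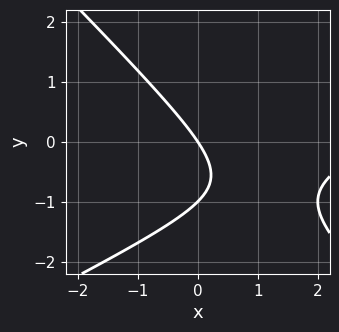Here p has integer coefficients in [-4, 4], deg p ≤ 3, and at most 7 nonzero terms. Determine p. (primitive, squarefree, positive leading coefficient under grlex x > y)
1. Degree: the shape is more complex than any degree-1 curve, so deg p = 2.
2. Observable constraints: one x-axis crossing is at x = 0; the y-axis gridline crossings are at y ∈ {-1, 0}.
3. Fitting integer coefficients to these (and the overall shape) gives p.

x^2 - x*y - 2*y^2 - 3*x - 2*y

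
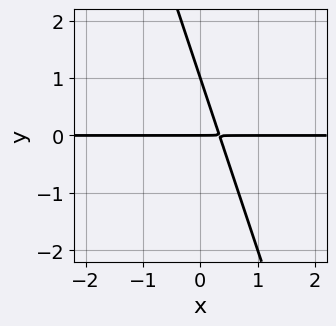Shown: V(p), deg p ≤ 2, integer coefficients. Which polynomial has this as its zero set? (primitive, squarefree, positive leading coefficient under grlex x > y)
Degree: a generic line meets the curve in up to 2 points, so deg p = 2.
Reading off the gridlines: the y-axis gridline crossings are at y ∈ {0, 1}; the visible x-axis segment lies entirely on the curve.
The integer polynomial consistent with all of this is the stated p.

3*x*y + y^2 - y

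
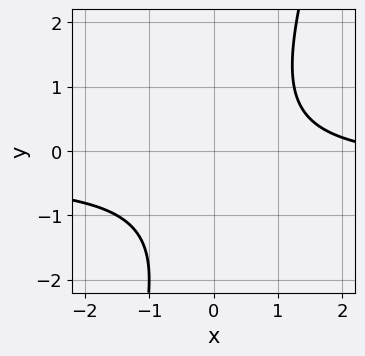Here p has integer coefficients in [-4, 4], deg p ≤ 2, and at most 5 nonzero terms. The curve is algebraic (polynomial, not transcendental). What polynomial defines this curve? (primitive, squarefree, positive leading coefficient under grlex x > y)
First, degree: no degree-1 curve has this shape, so deg p = 2.
Next, observable constraints: no x-intercept at any integer in the box; no y-intercept at any integer in the box.
Finally, together with the visible shape, these determine p as stated.

3*x*y - y^2 + x - y - 3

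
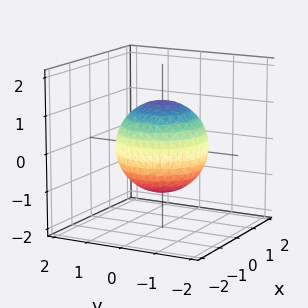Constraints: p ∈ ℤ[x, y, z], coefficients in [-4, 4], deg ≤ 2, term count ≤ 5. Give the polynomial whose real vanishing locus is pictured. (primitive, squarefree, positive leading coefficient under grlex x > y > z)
2*x^2 + 2*y^2 + 2*z^2 - 3

1. The degree is 2 — bounded and convex; a quadric.
2. Symmetries: the surface is invariant under rotation about z: p = q(x² + y², z); it's symmetric under z → −z, forcing even powers of z.
3. From the axis intercepts and sections: a circular section at z = 1 has radius between 0 and 1.
4. Putting this together gives p.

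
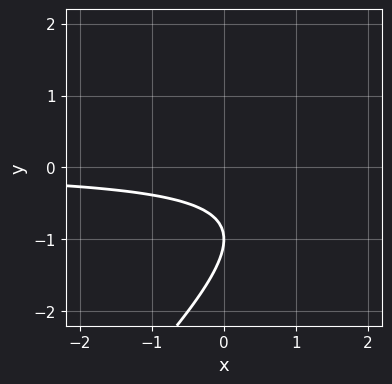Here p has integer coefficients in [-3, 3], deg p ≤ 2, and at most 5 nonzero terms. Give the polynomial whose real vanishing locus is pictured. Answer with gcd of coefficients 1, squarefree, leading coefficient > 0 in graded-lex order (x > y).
x*y - y^2 - 2*y - 1

First, degree: no degree-1 curve has this shape, so deg p = 2.
Then, from the axis intercepts and sections: it crosses the y-axis at the gridline y = -1; it misses every integer gridline on the x-axis.
Finally, solving for integer coefficients yields p as stated.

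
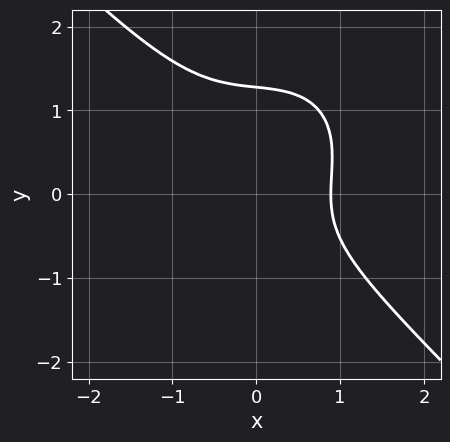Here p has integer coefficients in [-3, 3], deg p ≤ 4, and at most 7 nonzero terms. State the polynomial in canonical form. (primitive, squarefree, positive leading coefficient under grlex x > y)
3*x^3 + 3*y^3 - 2*y^2 + x - 3

deg p = 3. No degree-2 curve has this shape.
The integer polynomial consistent with all of this is the stated p.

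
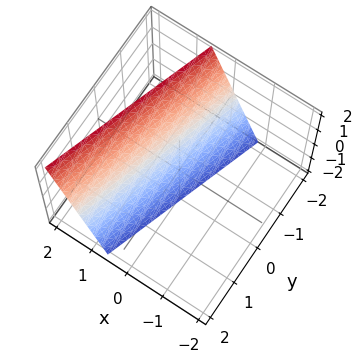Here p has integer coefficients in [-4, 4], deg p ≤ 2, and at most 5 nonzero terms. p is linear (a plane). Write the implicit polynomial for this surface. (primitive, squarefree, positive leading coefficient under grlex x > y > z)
(a) The degree is 1 — the surface is flat (a plane).
(b) From the visible intercepts: it meets the z-axis at z = -2 (among the integer gridlines); it crosses the y-axis at the gridline y = -2.
(c) Matching integer coefficients to the picture gives p.

3*x - y - z - 2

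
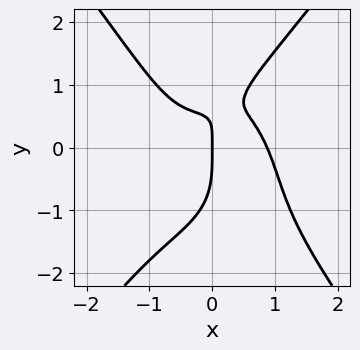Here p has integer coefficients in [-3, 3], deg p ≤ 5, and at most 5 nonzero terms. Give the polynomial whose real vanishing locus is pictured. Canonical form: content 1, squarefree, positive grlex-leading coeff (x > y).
3*x^4 - y^4 + 3*x*y - 2*x

The degree is 4 — a generic line meets the curve in up to 4 points.
From the visible intercepts: one x-axis crossing is at x = 0; it crosses the y-axis at the gridline y = 0.
Together with the visible shape, these determine p as stated.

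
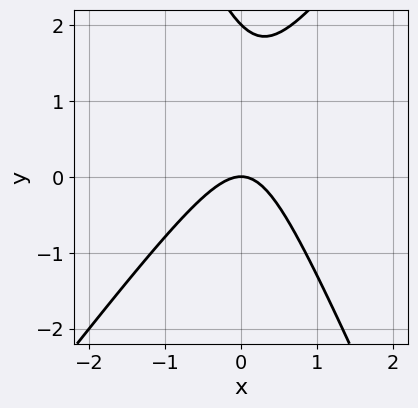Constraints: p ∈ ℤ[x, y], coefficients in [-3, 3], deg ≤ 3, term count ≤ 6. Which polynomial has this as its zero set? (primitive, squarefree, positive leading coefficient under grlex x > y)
The degree is 2 — a generic line meets the curve in up to 2 points.
Reading off the gridlines: among the integer gridlines, it crosses the y-axis at y ∈ {0, 2}; it meets the x-axis at x = 0 (among the integer gridlines).
Solving for integer coefficients yields p as stated.

3*x^2 - x*y - y^2 + 2*y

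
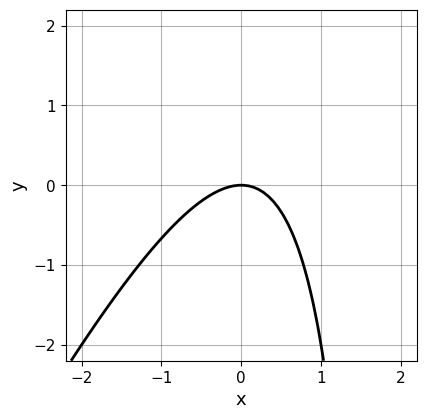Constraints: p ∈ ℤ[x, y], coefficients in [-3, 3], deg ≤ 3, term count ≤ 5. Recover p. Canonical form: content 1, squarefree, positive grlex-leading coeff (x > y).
(a) Degree: the shape is more complex than any degree-1 curve, so deg p = 2.
(b) Reading off the gridlines: it crosses the y-axis at the gridline y = 0; one x-axis crossing is at x = 0.
(c) Matching integer coefficients to the picture gives p.

2*x^2 - x*y + 2*y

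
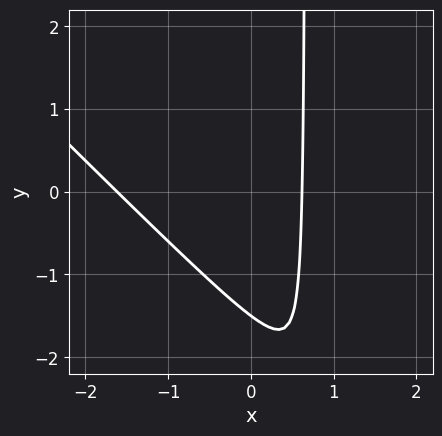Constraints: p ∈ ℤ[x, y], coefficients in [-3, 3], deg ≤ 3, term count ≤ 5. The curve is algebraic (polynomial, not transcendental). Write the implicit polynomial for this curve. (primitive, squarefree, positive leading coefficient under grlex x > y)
1. deg p = 2. A generic line meets the curve in up to 2 points.
2. Matching integer coefficients to the picture gives p.

3*x^2 + 3*x*y + 3*x - 2*y - 3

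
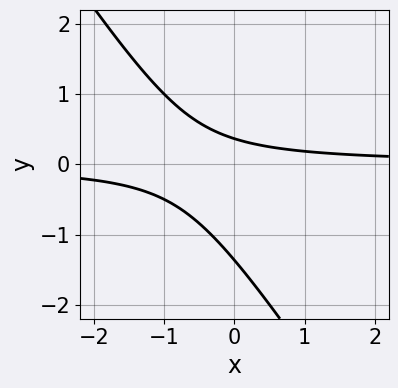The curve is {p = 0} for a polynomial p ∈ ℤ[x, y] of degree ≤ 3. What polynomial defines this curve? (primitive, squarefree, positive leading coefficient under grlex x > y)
3*x*y + 2*y^2 + 2*y - 1

(a) The degree is 2 — no degree-1 curve has this shape.
(b) From the axis intercepts and sections: no x-intercept at any integer in the box.
(c) Fitting integer coefficients to these (and the overall shape) gives p.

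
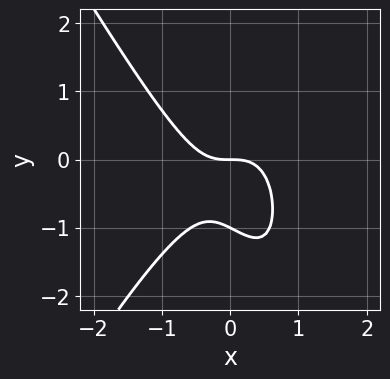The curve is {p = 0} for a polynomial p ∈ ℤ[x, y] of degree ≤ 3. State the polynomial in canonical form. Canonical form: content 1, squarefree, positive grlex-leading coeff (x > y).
3*x^3 - x*y^2 + 2*y^2 + 2*y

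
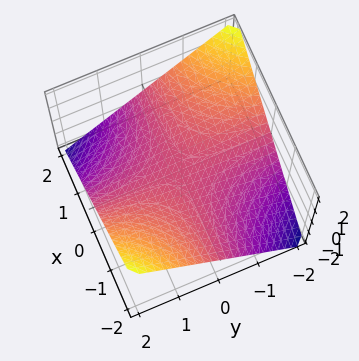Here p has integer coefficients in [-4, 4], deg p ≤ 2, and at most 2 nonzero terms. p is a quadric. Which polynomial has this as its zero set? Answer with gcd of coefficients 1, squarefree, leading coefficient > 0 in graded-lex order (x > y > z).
x*y + 2*z

(a) The degree is 2 — a saddle surface; a quadric.
(b) Checking where it meets the axes: every point of the x-axis in the box is on the surface; every point of the y-axis in the box is on the surface.
(c) Solving for integer coefficients yields p as stated.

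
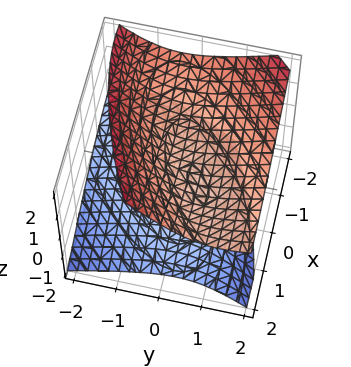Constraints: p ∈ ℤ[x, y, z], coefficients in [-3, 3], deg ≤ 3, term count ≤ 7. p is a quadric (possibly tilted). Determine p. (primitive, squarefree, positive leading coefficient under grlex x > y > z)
x^2 - 2*x*y + 2*y^2 - 2*y*z - 3*z^2 + 1

First, the picture has 2 separate pieces.
Then, deg p = 2.
Then, from the visible intercepts: the surface avoids every integer x-axis point in the box; it misses every integer gridline on the y-axis.
Finally, assembling these constraints gives the stated polynomial.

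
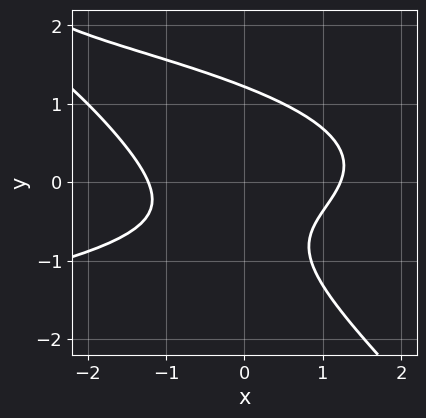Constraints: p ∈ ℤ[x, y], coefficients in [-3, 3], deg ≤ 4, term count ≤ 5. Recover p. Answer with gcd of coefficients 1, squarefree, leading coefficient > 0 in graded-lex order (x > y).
3*x*y^2 + 3*y^3 + 2*x^2 - 2*y - 3

1. The degree is 3 — the shape is more complex than any degree-2 curve.
2. The integer polynomial consistent with all of this is the stated p.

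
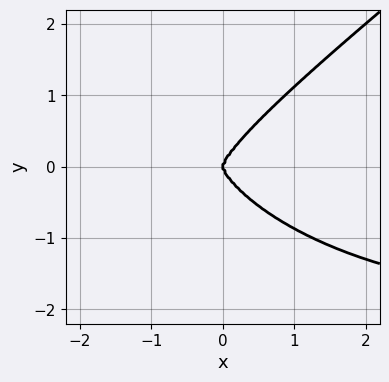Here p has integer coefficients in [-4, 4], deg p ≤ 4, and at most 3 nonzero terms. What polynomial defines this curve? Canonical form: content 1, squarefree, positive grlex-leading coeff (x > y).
(a) deg p = 4.
(b) Against the integer gridlines: it crosses the y-axis at the gridline y = 0; it meets the x-axis at x = 0 (among the integer gridlines).
(c) Assembling these constraints gives the stated polynomial.

x^3*y - 2*y^4 + 2*x^3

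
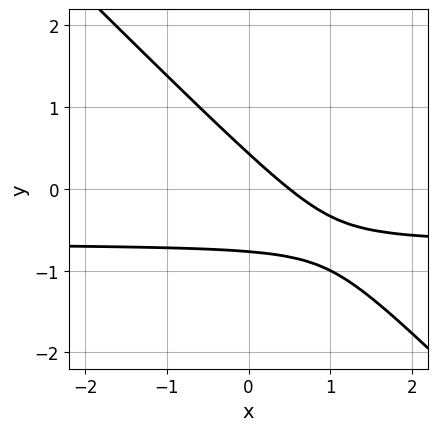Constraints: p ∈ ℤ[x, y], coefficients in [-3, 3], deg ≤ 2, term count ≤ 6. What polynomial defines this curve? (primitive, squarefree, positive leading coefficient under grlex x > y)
The degree is 2 — the shape is more complex than any degree-1 curve.
Putting this together gives p.

3*x*y + 3*y^2 + 2*x + y - 1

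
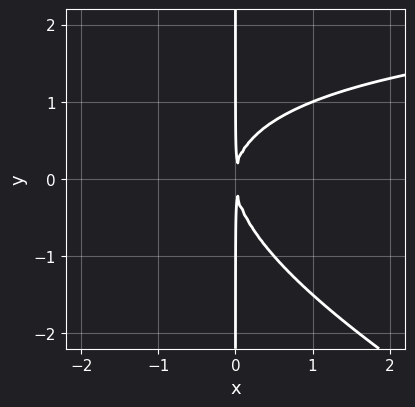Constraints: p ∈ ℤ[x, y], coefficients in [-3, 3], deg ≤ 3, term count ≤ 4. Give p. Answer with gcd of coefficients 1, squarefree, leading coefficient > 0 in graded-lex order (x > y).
x^2*y + 2*x*y^2 - 3*x^2

1. The degree is 3 — a generic line meets the curve in up to 3 points.
2. From the axis intercepts and sections: the visible y-axis segment lies entirely on the curve.
3. Solving for integer coefficients yields p as stated.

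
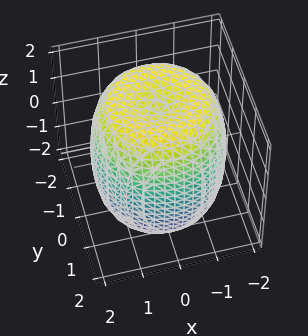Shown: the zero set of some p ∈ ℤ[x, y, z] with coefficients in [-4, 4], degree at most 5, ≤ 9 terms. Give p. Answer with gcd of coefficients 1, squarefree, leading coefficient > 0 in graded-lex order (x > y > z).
x^4 + 2*x^2*y^2 + y^4 - 2*x^2 - 2*y^2 + z^2 - 3

deg p = 4. The shape is more complex than any degree-3 surface.
Symmetry: the z-axis is an axis of rotation, so x and y enter only as x² + y².
Checking where it meets the axes: a circular section at z = -1 has radius between 1 and 2.
These observations pin down the coefficients.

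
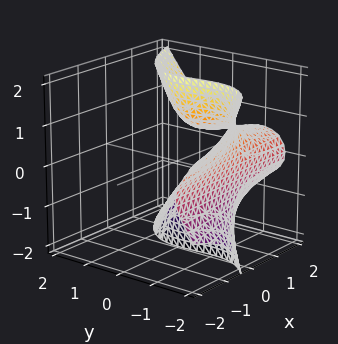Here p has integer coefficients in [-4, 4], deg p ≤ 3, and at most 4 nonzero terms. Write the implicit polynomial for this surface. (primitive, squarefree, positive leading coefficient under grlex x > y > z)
3*x*z^2 - 2*y^3 - 3*y^2 - 1

The degree is 3 — a generic line meets the surface in up to 3 points.
From the visible intercepts: it misses every integer gridline on the x-axis; it misses every integer gridline on the z-axis.
Putting this together gives p.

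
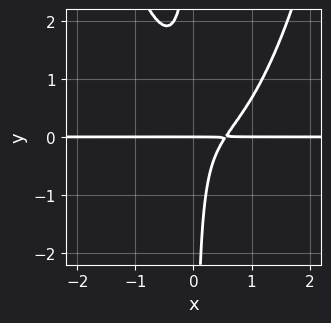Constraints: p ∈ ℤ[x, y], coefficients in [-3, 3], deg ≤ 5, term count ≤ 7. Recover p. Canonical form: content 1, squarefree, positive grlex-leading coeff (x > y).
3*x^3*y - 2*x^2*y - 3*x*y^2 + 2*x*y - y

Degree: a generic line meets the curve in up to 4 points, so deg p = 4.
From the axis intercepts and sections: every point of the x-axis in the box is on the curve; one y-axis crossing is at y = 0.
Fitting integer coefficients to these (and the overall shape) gives p.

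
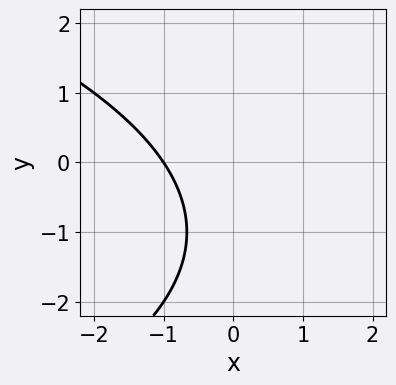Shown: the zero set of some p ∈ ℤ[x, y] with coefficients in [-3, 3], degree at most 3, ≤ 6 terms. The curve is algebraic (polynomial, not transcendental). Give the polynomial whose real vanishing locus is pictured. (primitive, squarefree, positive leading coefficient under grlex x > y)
deg p = 2.
From the visible intercepts: it crosses the x-axis at the gridline x = -1; the curve avoids every integer y-axis point in the box.
The integer polynomial consistent with all of this is the stated p.

y^2 + 3*x + 2*y + 3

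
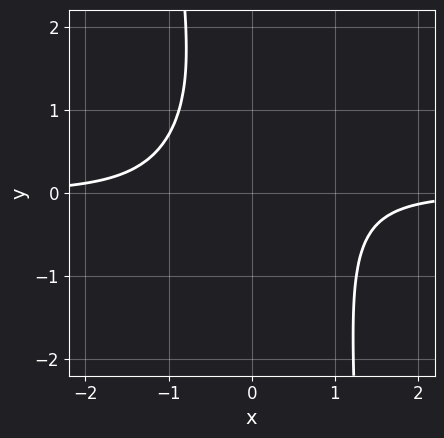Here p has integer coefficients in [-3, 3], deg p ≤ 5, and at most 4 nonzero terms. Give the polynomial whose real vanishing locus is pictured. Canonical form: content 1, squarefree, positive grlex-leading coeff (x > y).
1. The degree is 4 — a generic line meets the curve in up to 4 points.
2. From the visible intercepts: it misses every integer gridline on the x-axis; the curve avoids every integer y-axis point in the box.
3. These observations pin down the coefficients.

3*x^3*y + y^2 - 2*y + 3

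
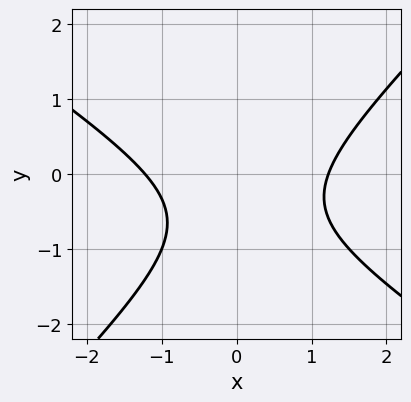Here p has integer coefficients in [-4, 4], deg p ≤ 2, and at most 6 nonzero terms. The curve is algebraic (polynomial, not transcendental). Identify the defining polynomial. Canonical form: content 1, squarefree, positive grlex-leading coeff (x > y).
1. Degree: a generic line meets the curve in up to 2 points, so deg p = 2.
2. Checking where it meets the axes: it misses every integer gridline on the y-axis.
3. Together with the visible shape, these determine p as stated.

2*x^2 + x*y - 3*y^2 - 3*y - 3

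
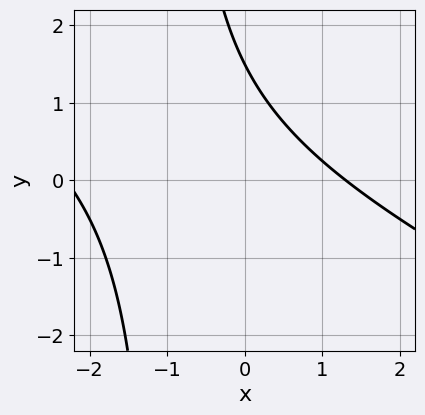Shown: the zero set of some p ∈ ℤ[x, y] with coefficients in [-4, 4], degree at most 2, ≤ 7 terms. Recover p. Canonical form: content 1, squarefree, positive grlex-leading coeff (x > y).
x^2 + 2*x*y + x + 2*y - 3

First, degree: no degree-1 curve has this shape, so deg p = 2.
Finally, the integer polynomial consistent with all of this is the stated p.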